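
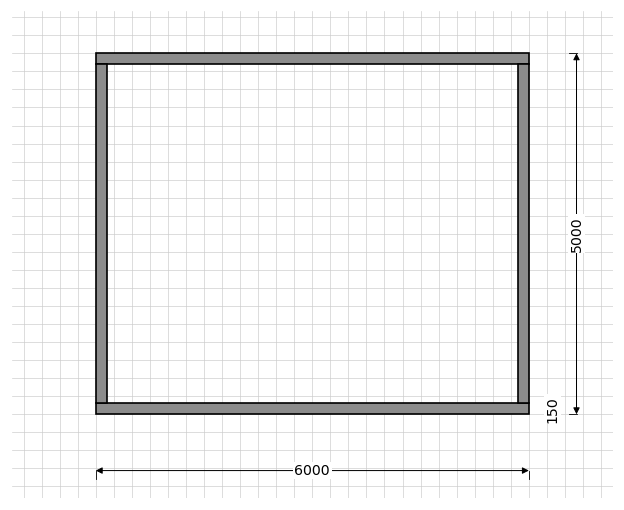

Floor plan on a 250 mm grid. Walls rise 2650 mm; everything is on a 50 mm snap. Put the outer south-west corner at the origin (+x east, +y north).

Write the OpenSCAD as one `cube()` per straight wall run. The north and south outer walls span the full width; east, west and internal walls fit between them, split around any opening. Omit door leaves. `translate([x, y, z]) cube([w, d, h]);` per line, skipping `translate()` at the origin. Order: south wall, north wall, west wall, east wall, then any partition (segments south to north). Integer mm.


cube([6000, 150, 2650]);
translate([0, 4850, 0]) cube([6000, 150, 2650]);
translate([0, 150, 0]) cube([150, 4700, 2650]);
translate([5850, 150, 0]) cube([150, 4700, 2650]);


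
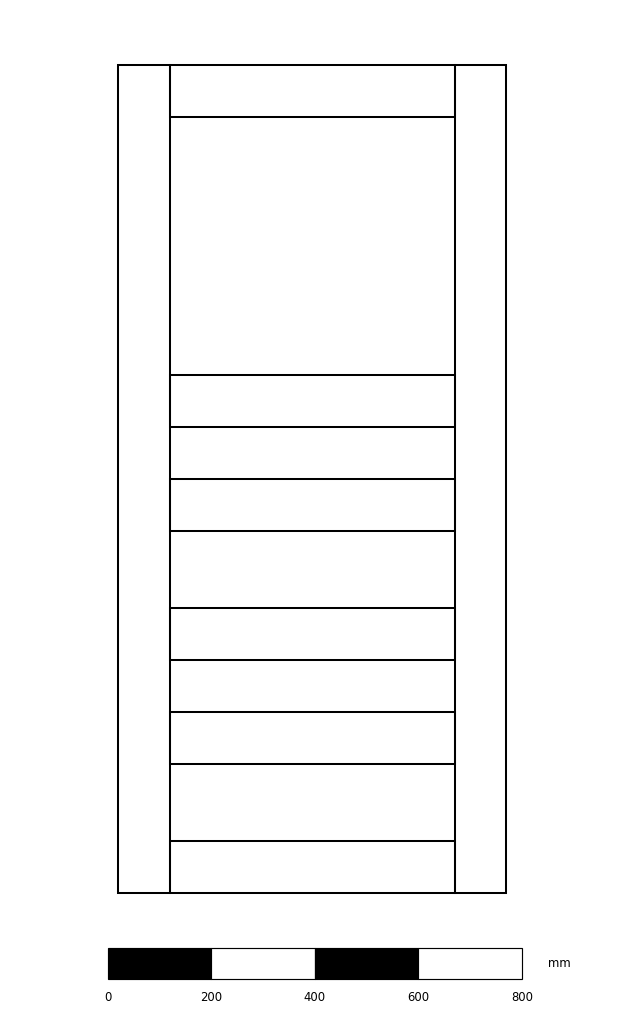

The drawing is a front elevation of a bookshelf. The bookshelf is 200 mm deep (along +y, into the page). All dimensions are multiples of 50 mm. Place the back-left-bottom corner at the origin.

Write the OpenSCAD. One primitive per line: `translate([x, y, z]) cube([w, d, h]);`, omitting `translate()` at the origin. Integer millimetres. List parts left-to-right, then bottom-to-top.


cube([100, 200, 1600]);
translate([100, 0, 0]) cube([550, 200, 100]);
translate([100, 0, 250]) cube([550, 200, 100]);
translate([100, 0, 450]) cube([550, 200, 100]);
translate([100, 0, 700]) cube([550, 200, 100]);
translate([100, 0, 900]) cube([550, 200, 100]);
translate([100, 0, 1500]) cube([550, 200, 100]);
translate([650, 0, 0]) cube([100, 200, 1600]);


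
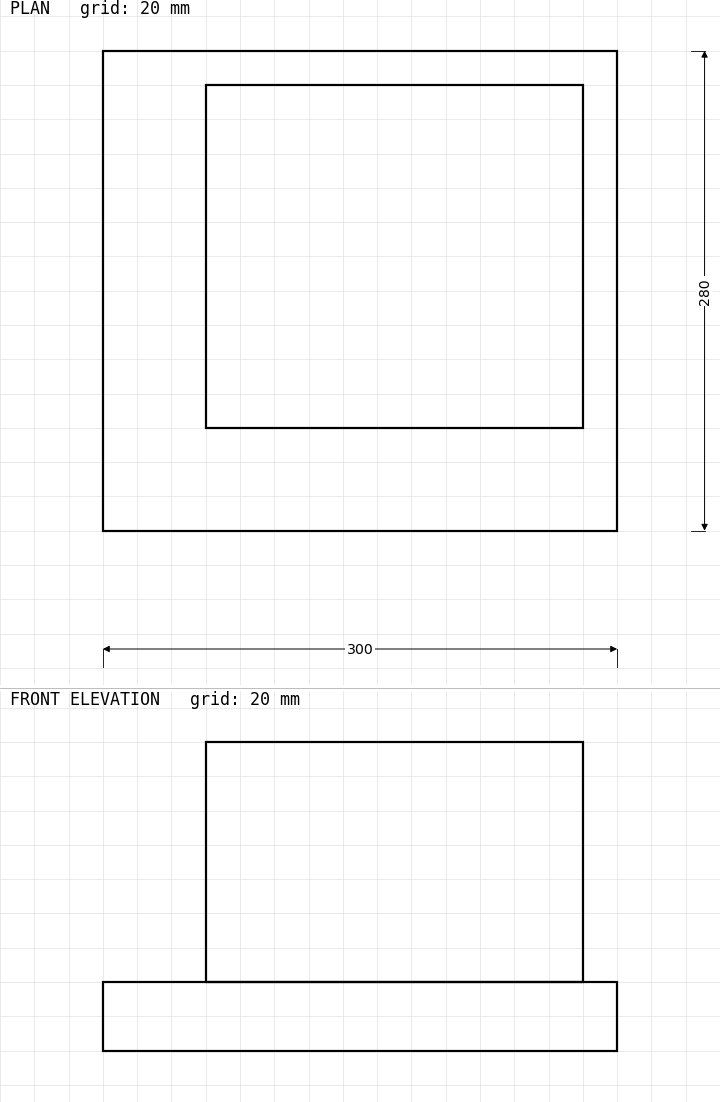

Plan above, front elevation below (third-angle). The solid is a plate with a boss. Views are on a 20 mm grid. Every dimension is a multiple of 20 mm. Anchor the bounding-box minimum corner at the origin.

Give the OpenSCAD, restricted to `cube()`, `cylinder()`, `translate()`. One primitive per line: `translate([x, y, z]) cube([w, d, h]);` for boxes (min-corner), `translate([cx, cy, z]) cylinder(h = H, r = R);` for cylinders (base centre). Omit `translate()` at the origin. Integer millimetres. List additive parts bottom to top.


cube([300, 280, 40]);
translate([60, 60, 40]) cube([220, 200, 140]);


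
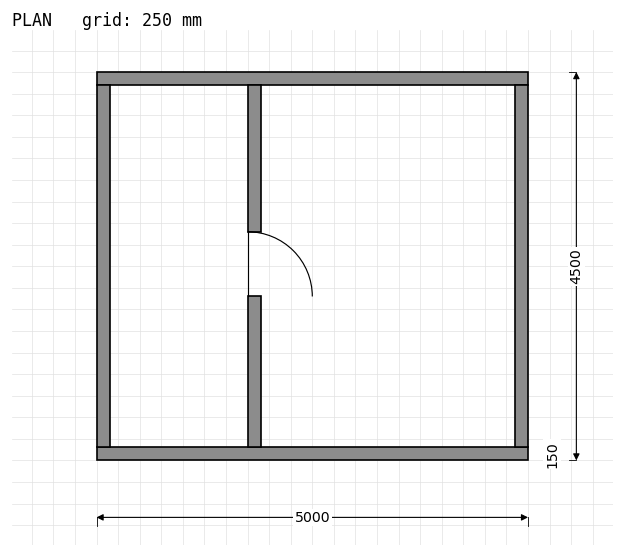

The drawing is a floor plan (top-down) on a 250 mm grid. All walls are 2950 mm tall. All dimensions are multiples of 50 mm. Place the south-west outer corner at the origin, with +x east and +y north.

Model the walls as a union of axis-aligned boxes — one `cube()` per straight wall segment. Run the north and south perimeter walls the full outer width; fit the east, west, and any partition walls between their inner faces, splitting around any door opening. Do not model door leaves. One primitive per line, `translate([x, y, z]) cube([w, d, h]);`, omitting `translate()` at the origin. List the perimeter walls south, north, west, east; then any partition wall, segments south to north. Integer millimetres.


cube([5000, 150, 2950]);
translate([0, 4350, 0]) cube([5000, 150, 2950]);
translate([0, 150, 0]) cube([150, 4200, 2950]);
translate([4850, 150, 0]) cube([150, 4200, 2950]);
translate([1750, 150, 0]) cube([150, 1750, 2950]);
translate([1750, 2650, 0]) cube([150, 1700, 2950]);


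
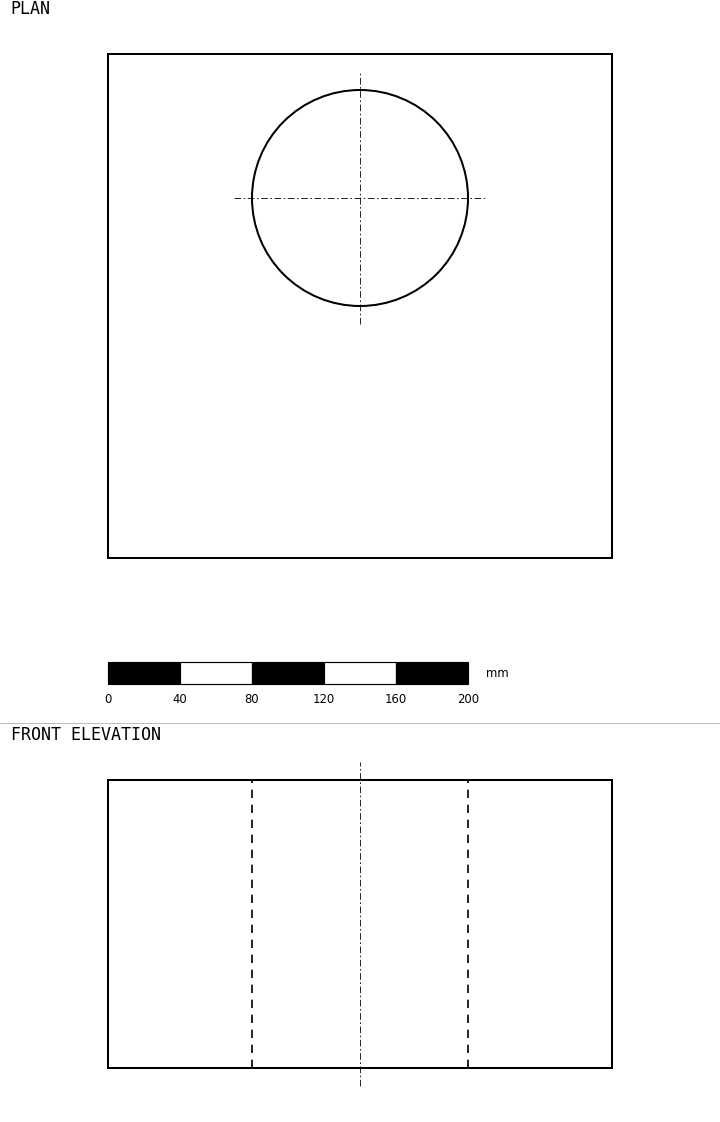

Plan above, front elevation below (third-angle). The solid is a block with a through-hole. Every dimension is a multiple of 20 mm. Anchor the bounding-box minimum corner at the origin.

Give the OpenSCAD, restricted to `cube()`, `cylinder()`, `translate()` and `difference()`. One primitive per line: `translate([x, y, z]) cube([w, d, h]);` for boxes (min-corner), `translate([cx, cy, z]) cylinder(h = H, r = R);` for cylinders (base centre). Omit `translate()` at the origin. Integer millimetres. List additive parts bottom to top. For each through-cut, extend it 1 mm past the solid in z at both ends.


difference() {
  cube([280, 280, 160]);
  translate([140, 200, -1]) cylinder(h = 162, r = 60);
}


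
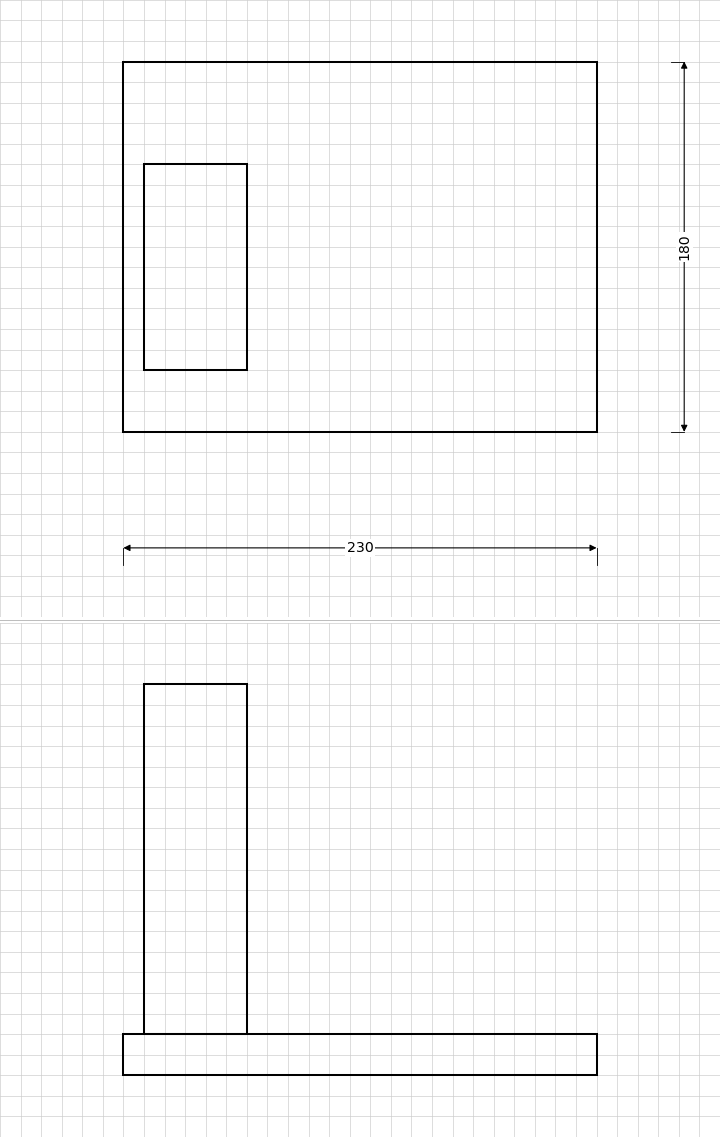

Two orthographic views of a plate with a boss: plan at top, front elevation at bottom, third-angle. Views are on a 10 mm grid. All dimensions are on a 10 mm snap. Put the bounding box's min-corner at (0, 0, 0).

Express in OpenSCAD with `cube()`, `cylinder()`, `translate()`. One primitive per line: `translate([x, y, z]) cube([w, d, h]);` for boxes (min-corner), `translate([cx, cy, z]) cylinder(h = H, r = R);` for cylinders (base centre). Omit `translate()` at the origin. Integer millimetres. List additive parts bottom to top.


cube([230, 180, 20]);
translate([10, 30, 20]) cube([50, 100, 170]);


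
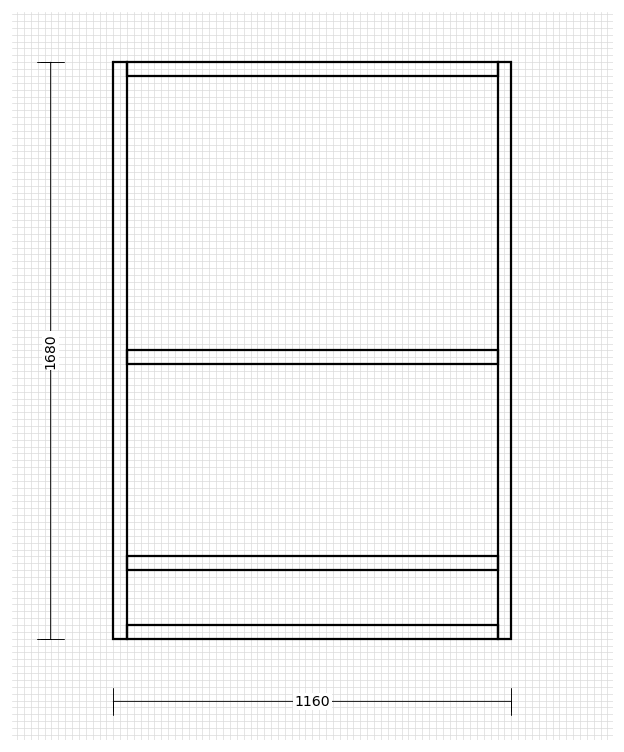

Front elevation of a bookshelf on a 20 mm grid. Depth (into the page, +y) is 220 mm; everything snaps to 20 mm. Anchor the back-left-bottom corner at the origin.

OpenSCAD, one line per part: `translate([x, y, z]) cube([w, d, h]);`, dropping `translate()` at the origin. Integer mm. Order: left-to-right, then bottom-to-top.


cube([40, 220, 1680]);
translate([40, 0, 0]) cube([1080, 220, 40]);
translate([40, 0, 200]) cube([1080, 220, 40]);
translate([40, 0, 800]) cube([1080, 220, 40]);
translate([40, 0, 1640]) cube([1080, 220, 40]);
translate([1120, 0, 0]) cube([40, 220, 1680]);


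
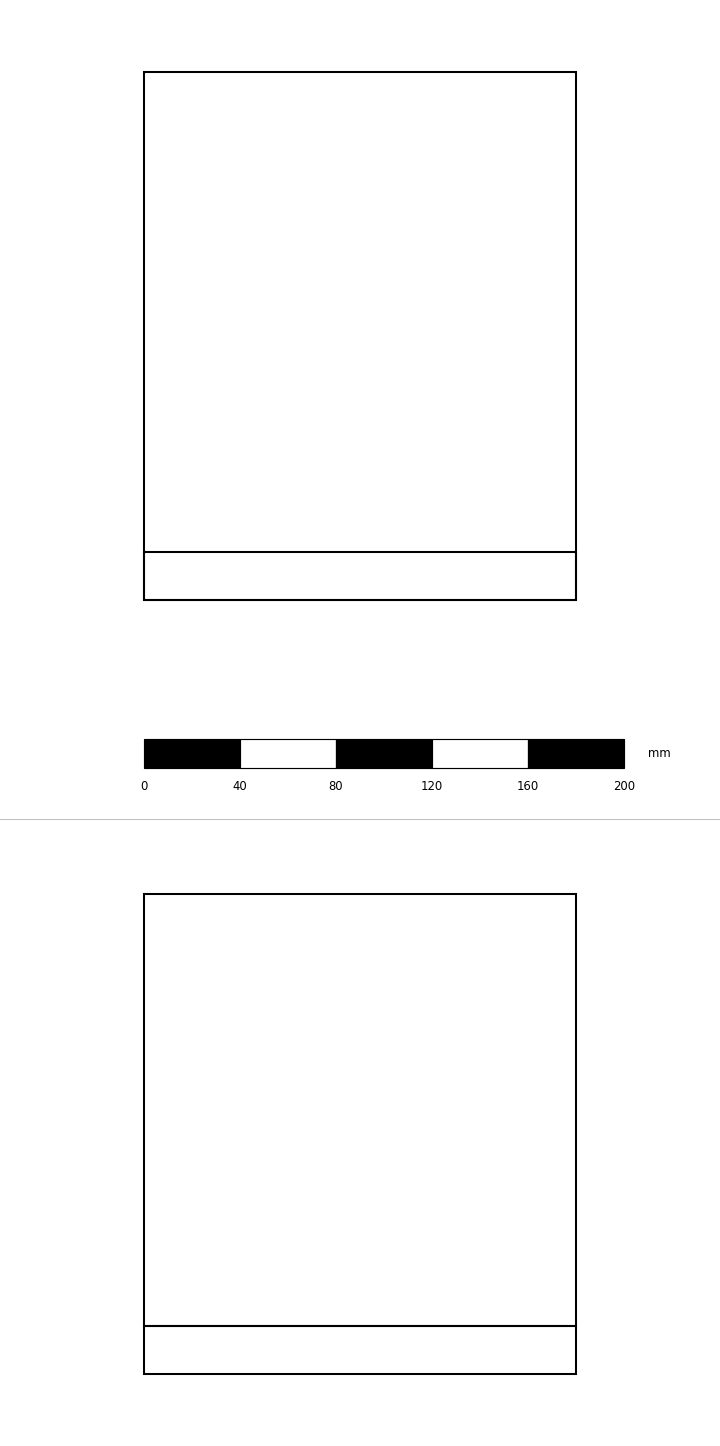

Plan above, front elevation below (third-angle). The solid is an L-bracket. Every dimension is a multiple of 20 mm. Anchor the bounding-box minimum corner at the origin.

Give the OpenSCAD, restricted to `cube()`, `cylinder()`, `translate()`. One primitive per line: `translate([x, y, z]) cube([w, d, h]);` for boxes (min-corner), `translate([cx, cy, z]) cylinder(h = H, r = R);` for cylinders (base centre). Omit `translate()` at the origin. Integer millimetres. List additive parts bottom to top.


cube([180, 220, 20]);
translate([0, 0, 20]) cube([180, 20, 180]);


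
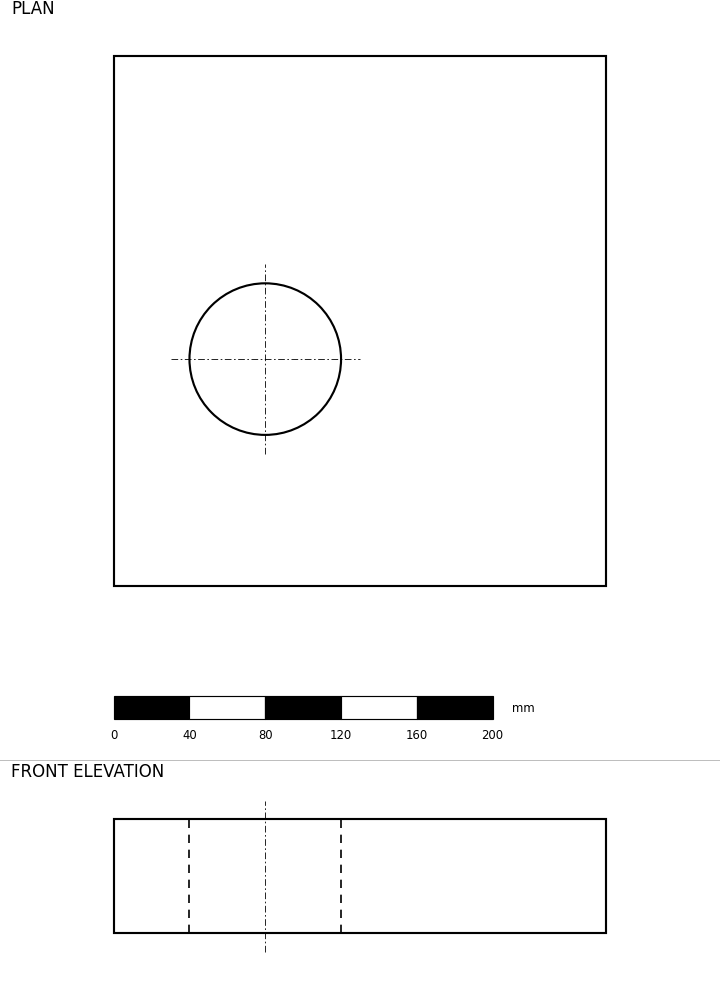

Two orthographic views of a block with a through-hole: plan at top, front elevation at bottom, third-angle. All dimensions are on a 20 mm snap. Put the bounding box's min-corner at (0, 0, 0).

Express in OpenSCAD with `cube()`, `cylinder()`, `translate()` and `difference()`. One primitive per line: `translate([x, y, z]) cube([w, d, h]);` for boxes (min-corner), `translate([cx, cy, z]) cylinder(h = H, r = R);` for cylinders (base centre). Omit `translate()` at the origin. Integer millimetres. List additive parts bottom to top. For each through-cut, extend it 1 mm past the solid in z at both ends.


difference() {
  cube([260, 280, 60]);
  translate([80, 120, -1]) cylinder(h = 62, r = 40);
}


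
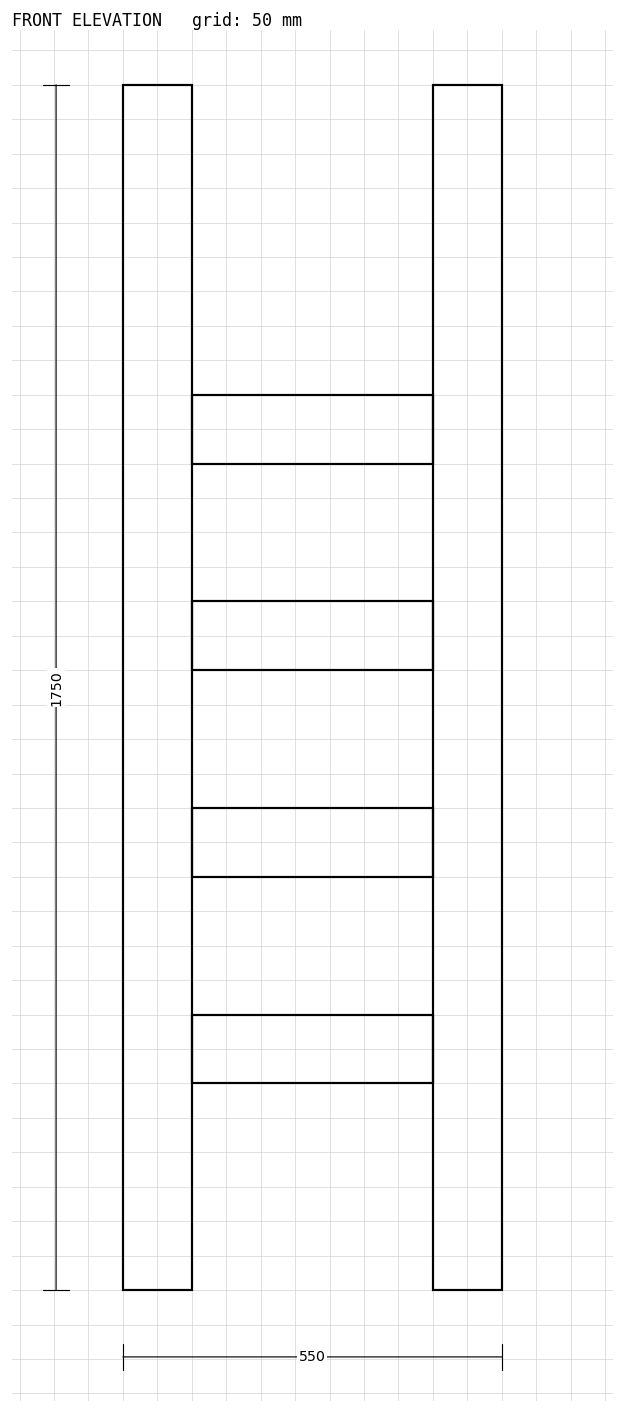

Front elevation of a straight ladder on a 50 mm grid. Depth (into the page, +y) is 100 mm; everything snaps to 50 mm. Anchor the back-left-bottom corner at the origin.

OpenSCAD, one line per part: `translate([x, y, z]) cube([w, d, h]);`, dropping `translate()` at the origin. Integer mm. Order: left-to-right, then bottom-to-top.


cube([100, 100, 1750]);
translate([100, 0, 300]) cube([350, 100, 100]);
translate([100, 0, 600]) cube([350, 100, 100]);
translate([100, 0, 900]) cube([350, 100, 100]);
translate([100, 0, 1200]) cube([350, 100, 100]);
translate([450, 0, 0]) cube([100, 100, 1750]);


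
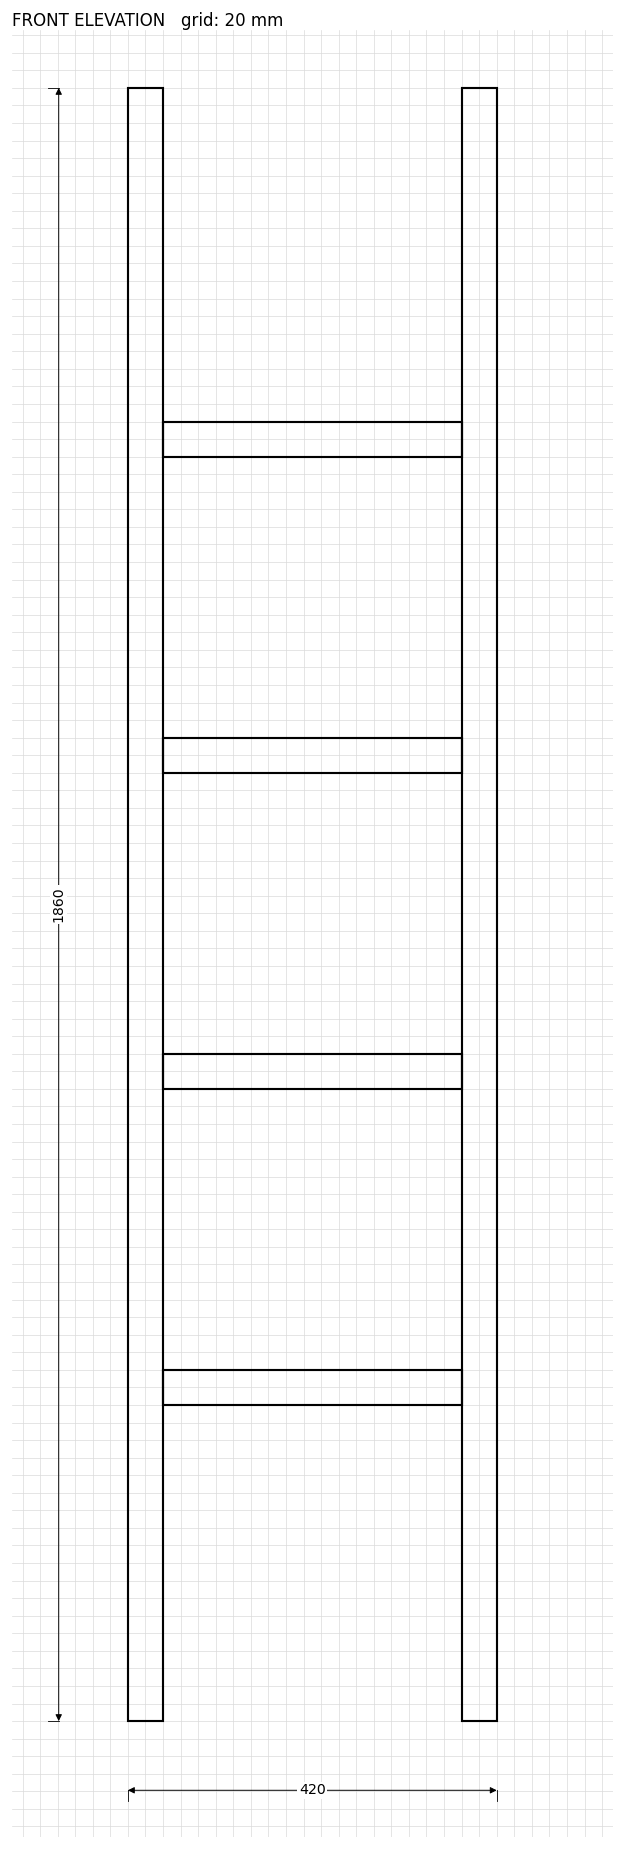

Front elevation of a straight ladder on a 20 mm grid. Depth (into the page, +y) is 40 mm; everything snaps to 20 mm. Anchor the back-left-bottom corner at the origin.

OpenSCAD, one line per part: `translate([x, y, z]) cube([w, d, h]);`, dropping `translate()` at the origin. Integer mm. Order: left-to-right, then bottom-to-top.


cube([40, 40, 1860]);
translate([40, 0, 360]) cube([340, 40, 40]);
translate([40, 0, 720]) cube([340, 40, 40]);
translate([40, 0, 1080]) cube([340, 40, 40]);
translate([40, 0, 1440]) cube([340, 40, 40]);
translate([380, 0, 0]) cube([40, 40, 1860]);


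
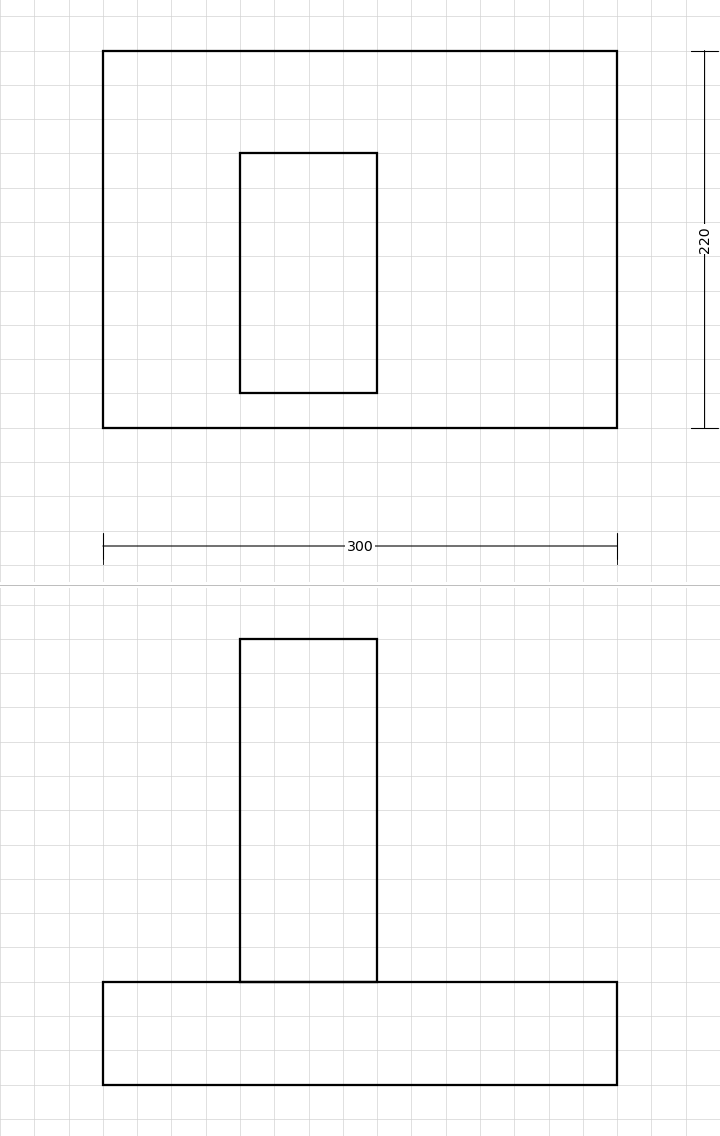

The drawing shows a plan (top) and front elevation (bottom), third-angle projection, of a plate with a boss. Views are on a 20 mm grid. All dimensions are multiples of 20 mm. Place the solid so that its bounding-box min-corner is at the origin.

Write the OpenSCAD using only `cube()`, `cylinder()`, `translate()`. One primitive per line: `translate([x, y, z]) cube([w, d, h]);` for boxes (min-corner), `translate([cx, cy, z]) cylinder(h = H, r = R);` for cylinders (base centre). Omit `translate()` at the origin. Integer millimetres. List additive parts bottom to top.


cube([300, 220, 60]);
translate([80, 20, 60]) cube([80, 140, 200]);


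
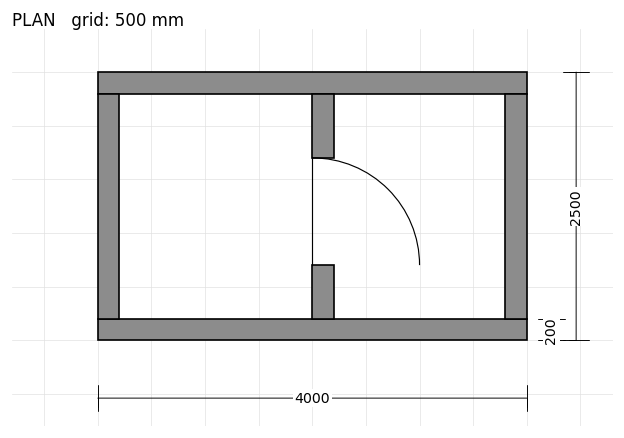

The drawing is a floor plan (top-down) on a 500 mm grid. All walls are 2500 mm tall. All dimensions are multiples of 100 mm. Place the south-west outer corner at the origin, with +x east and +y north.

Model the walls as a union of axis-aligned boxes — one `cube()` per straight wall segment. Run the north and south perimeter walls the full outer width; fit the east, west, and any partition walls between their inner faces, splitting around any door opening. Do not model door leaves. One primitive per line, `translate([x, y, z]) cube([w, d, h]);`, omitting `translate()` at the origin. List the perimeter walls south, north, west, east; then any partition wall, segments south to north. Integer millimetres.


cube([4000, 200, 2500]);
translate([0, 2300, 0]) cube([4000, 200, 2500]);
translate([0, 200, 0]) cube([200, 2100, 2500]);
translate([3800, 200, 0]) cube([200, 2100, 2500]);
translate([2000, 200, 0]) cube([200, 500, 2500]);
translate([2000, 1700, 0]) cube([200, 600, 2500]);


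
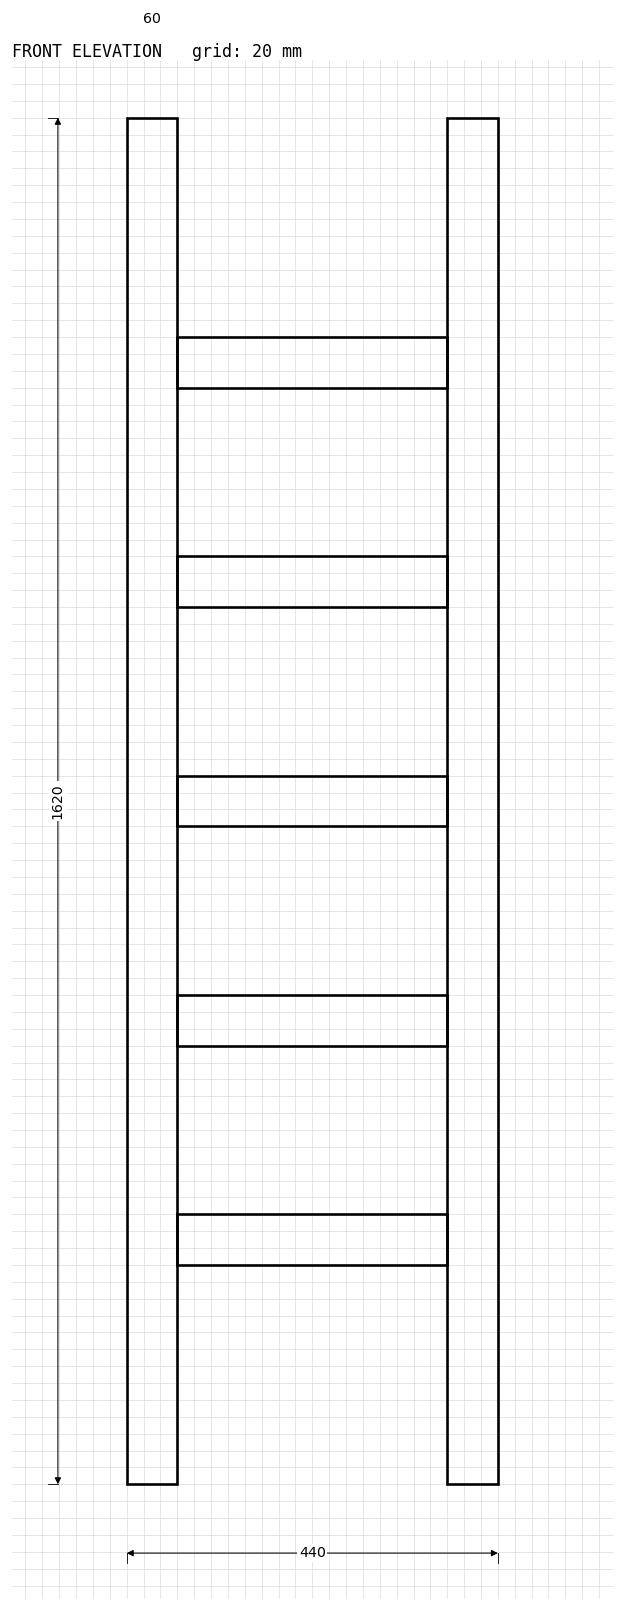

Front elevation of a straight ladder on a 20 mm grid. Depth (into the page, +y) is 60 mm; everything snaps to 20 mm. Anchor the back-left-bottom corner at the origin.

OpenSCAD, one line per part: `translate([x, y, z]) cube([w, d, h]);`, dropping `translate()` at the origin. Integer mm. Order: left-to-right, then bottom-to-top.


cube([60, 60, 1620]);
translate([60, 0, 260]) cube([320, 60, 60]);
translate([60, 0, 520]) cube([320, 60, 60]);
translate([60, 0, 780]) cube([320, 60, 60]);
translate([60, 0, 1040]) cube([320, 60, 60]);
translate([60, 0, 1300]) cube([320, 60, 60]);
translate([380, 0, 0]) cube([60, 60, 1620]);


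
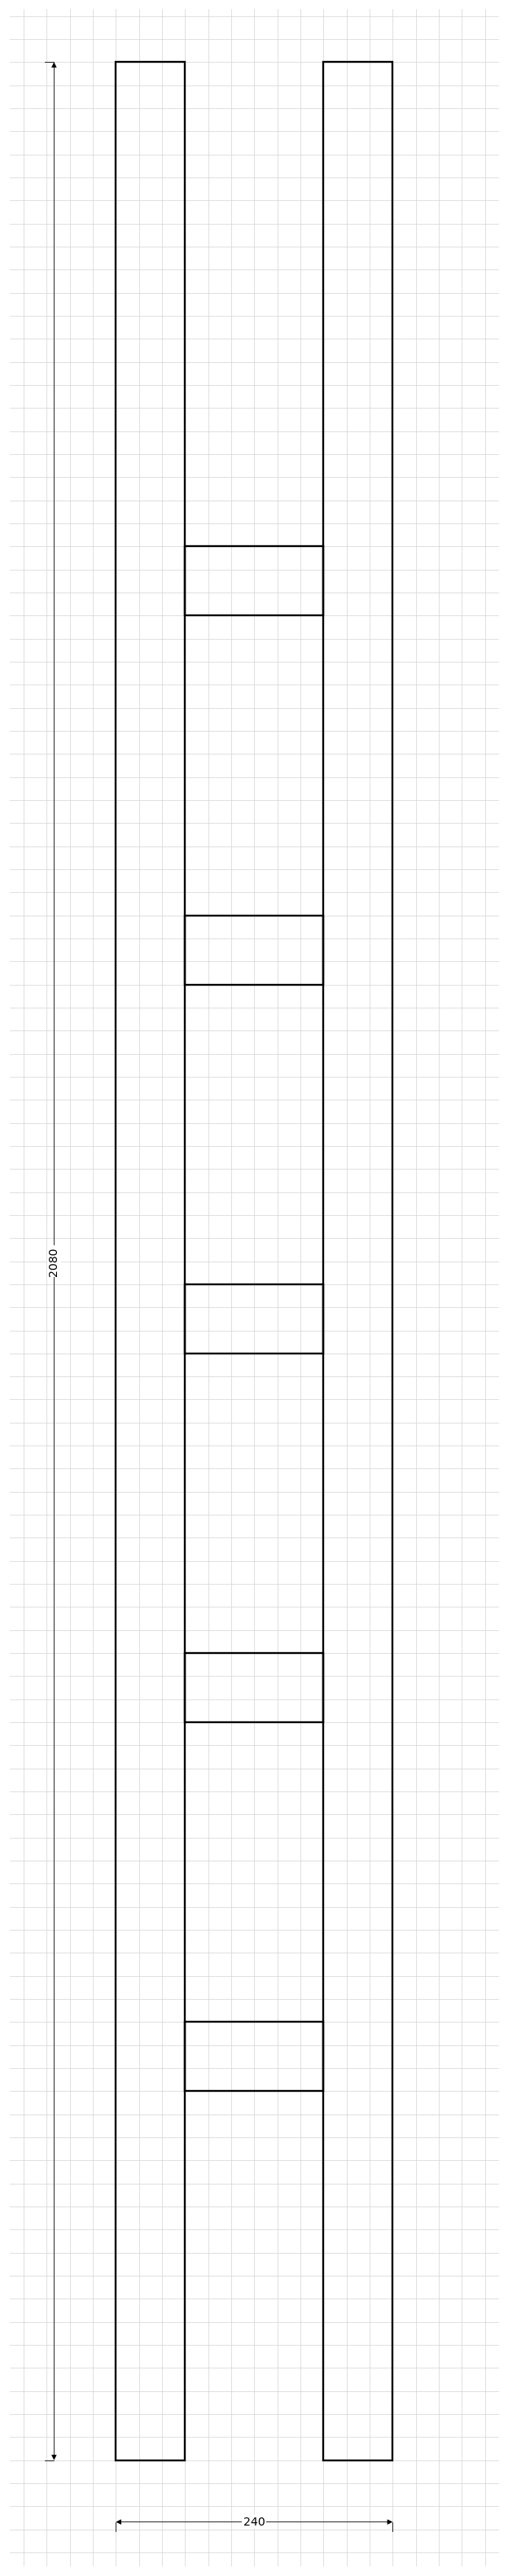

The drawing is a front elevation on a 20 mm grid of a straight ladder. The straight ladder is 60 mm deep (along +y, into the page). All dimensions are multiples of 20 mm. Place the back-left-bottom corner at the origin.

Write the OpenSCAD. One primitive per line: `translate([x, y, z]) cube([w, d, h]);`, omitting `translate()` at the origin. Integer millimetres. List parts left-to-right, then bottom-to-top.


cube([60, 60, 2080]);
translate([60, 0, 320]) cube([120, 60, 60]);
translate([60, 0, 640]) cube([120, 60, 60]);
translate([60, 0, 960]) cube([120, 60, 60]);
translate([60, 0, 1280]) cube([120, 60, 60]);
translate([60, 0, 1600]) cube([120, 60, 60]);
translate([180, 0, 0]) cube([60, 60, 2080]);


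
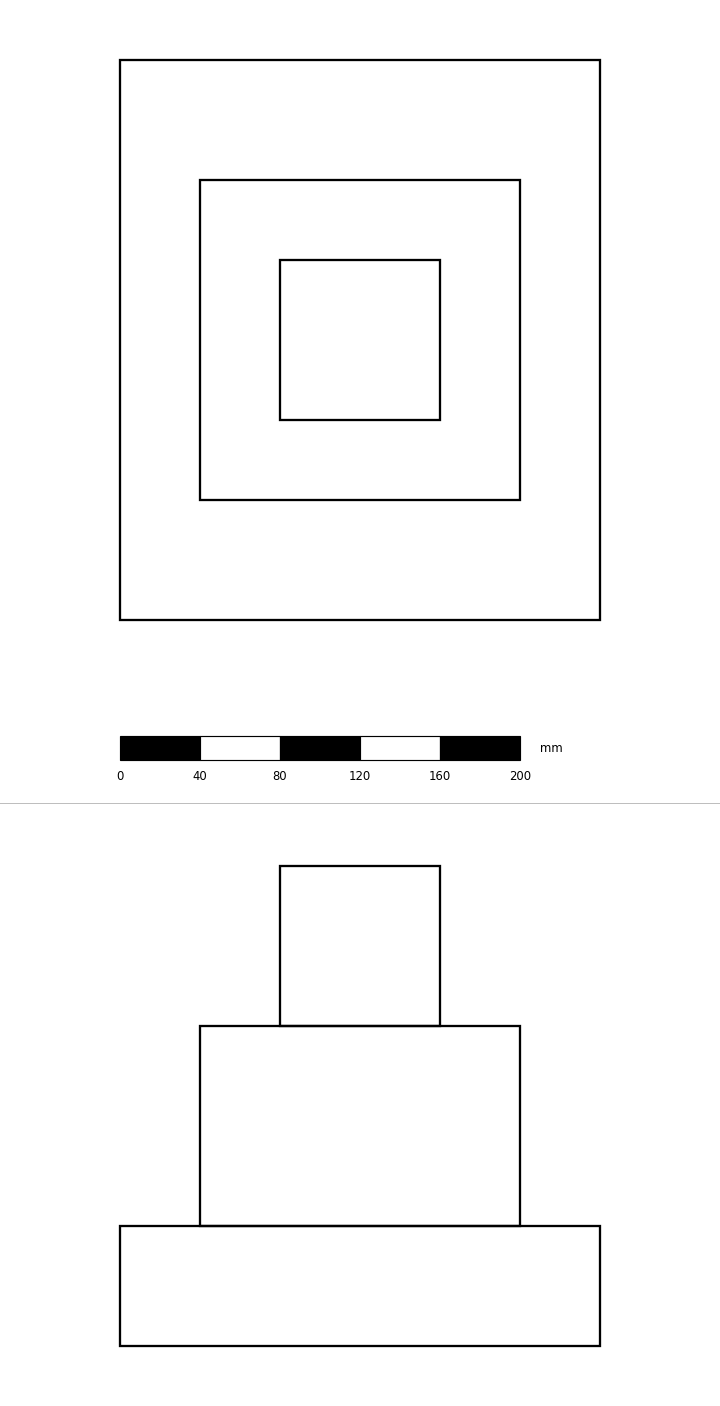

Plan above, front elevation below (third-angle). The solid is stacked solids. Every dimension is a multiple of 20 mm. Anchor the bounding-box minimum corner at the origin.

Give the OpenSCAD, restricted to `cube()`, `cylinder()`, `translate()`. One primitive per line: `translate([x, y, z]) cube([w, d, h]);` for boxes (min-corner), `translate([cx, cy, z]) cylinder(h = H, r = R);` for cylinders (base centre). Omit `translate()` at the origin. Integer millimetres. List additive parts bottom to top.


cube([240, 280, 60]);
translate([40, 60, 60]) cube([160, 160, 100]);
translate([80, 100, 160]) cube([80, 80, 80]);


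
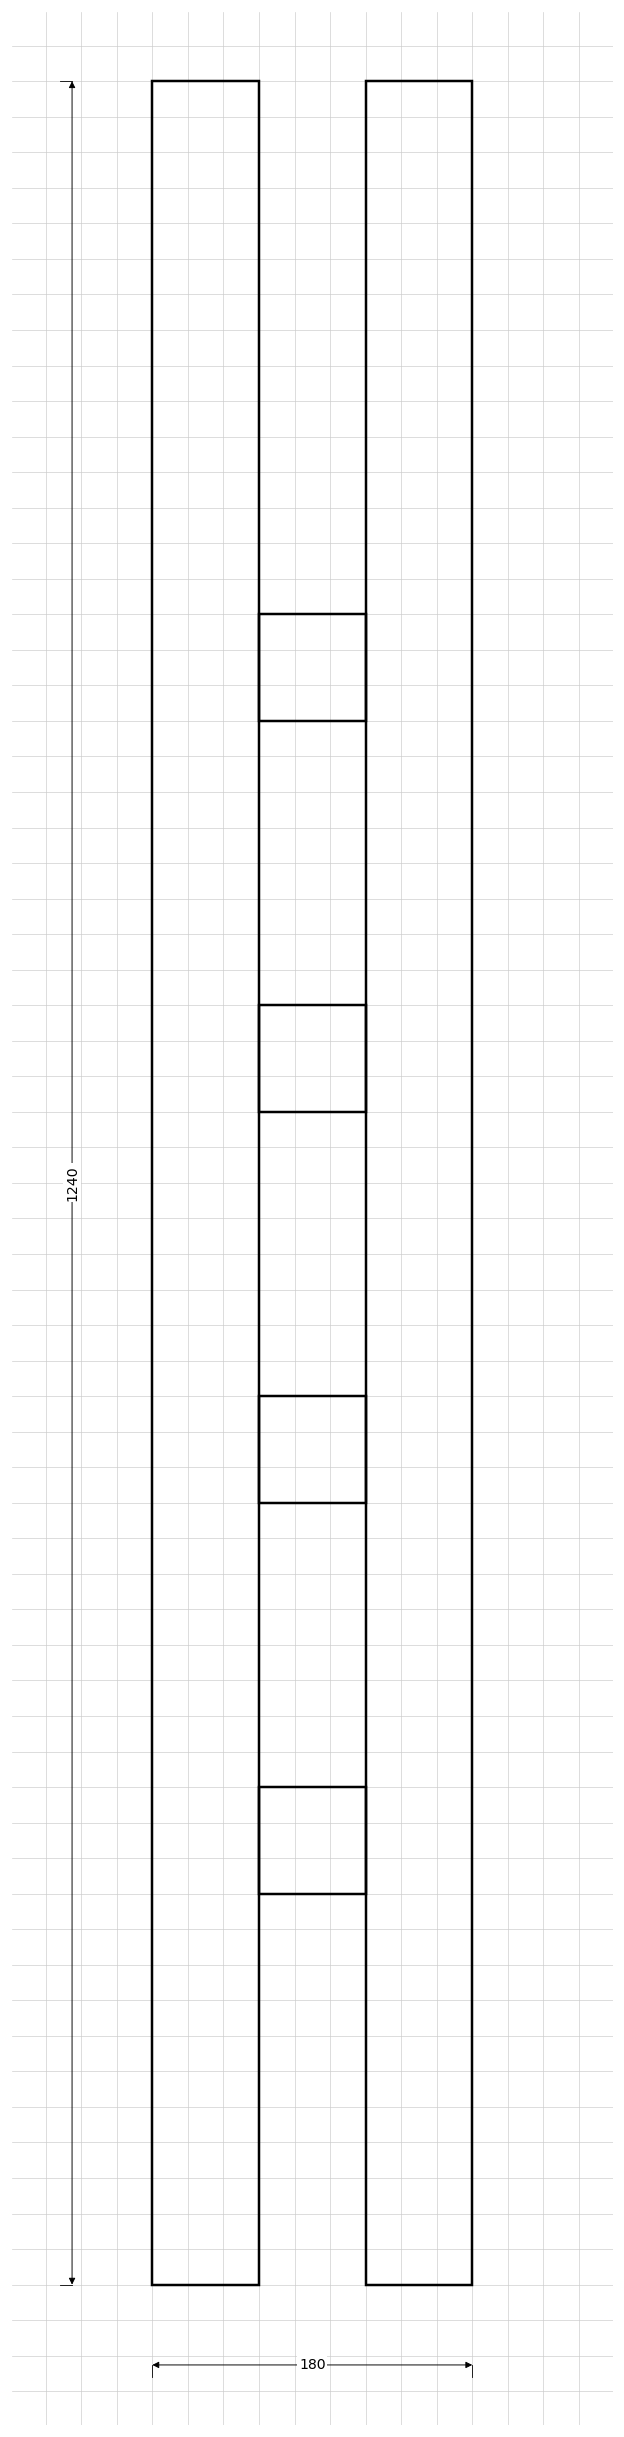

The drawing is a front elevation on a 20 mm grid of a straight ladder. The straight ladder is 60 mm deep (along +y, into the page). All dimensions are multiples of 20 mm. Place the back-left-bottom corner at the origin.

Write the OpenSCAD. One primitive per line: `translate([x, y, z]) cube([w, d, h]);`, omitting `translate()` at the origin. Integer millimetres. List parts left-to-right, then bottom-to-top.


cube([60, 60, 1240]);
translate([60, 0, 220]) cube([60, 60, 60]);
translate([60, 0, 440]) cube([60, 60, 60]);
translate([60, 0, 660]) cube([60, 60, 60]);
translate([60, 0, 880]) cube([60, 60, 60]);
translate([120, 0, 0]) cube([60, 60, 1240]);


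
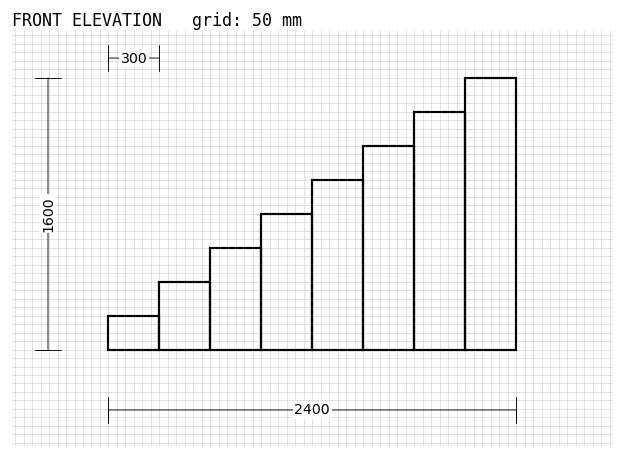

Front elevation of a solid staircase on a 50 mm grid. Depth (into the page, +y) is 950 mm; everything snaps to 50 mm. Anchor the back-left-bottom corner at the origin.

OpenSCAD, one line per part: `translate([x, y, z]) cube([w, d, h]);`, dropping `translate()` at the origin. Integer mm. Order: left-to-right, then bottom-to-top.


cube([300, 950, 200]);
translate([300, 0, 0]) cube([300, 950, 400]);
translate([600, 0, 0]) cube([300, 950, 600]);
translate([900, 0, 0]) cube([300, 950, 800]);
translate([1200, 0, 0]) cube([300, 950, 1000]);
translate([1500, 0, 0]) cube([300, 950, 1200]);
translate([1800, 0, 0]) cube([300, 950, 1400]);
translate([2100, 0, 0]) cube([300, 950, 1600]);


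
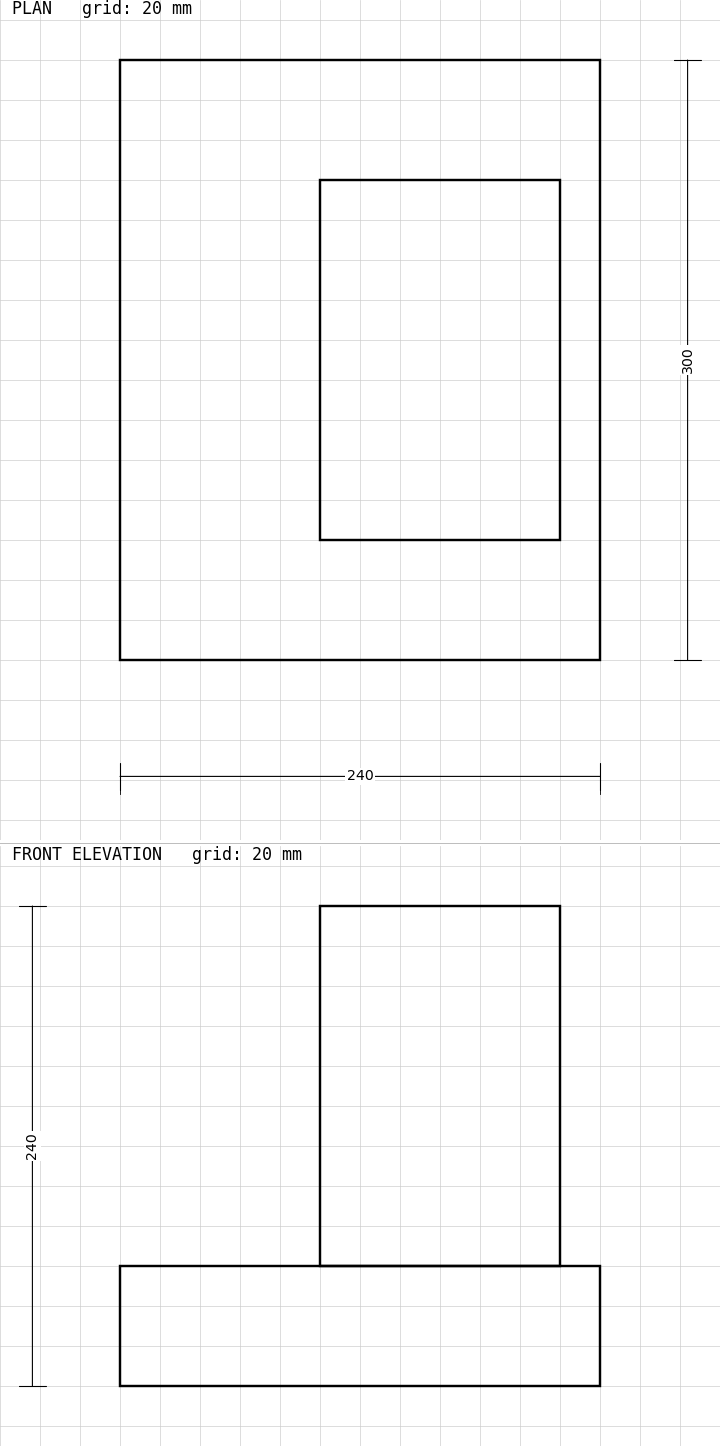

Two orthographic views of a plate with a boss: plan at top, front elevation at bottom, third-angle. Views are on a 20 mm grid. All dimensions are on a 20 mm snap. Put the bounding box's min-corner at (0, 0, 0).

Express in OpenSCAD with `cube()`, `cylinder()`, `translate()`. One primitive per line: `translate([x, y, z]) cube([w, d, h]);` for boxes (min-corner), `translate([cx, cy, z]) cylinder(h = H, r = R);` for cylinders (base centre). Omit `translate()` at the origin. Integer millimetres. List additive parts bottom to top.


cube([240, 300, 60]);
translate([100, 60, 60]) cube([120, 180, 180]);


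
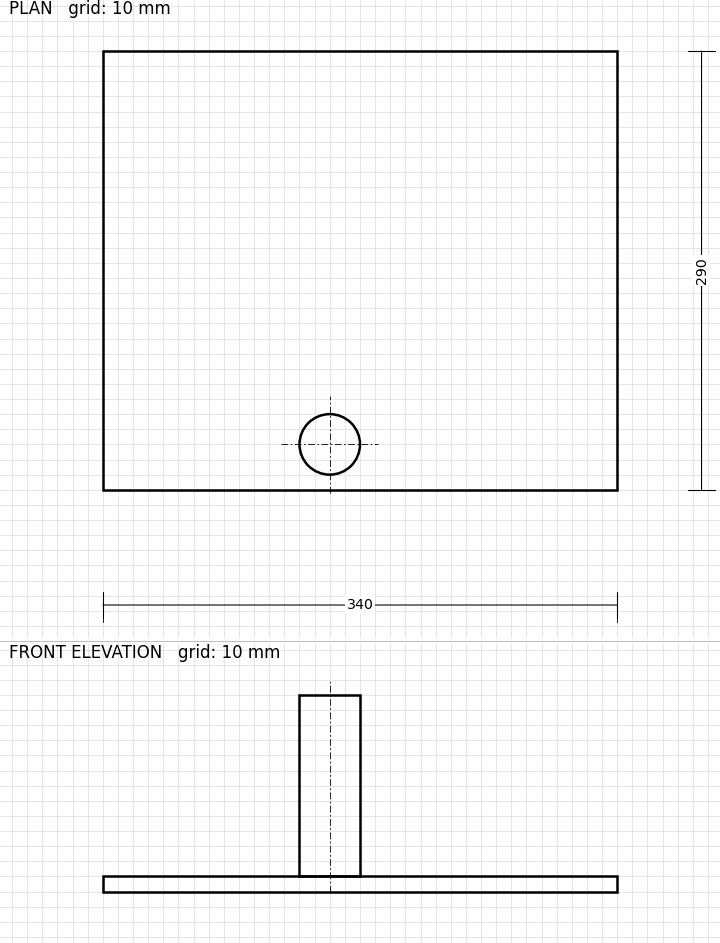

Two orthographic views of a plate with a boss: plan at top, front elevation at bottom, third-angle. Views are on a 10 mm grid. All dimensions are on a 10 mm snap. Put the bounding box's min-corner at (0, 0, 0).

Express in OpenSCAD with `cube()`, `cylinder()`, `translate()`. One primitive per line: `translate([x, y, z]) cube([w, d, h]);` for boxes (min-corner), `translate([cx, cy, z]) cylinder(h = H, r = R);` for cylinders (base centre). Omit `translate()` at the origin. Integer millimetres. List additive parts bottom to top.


cube([340, 290, 10]);
translate([150, 30, 10]) cylinder(h = 120, r = 20);


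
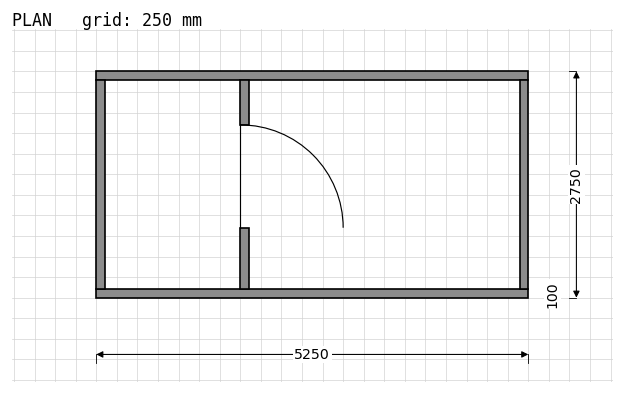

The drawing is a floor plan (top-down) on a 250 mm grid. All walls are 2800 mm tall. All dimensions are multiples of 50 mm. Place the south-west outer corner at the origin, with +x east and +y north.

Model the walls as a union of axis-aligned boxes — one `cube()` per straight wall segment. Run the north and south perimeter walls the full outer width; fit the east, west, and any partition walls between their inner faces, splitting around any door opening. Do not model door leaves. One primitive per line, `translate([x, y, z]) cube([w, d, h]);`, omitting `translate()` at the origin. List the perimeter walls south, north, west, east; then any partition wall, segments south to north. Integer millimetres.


cube([5250, 100, 2800]);
translate([0, 2650, 0]) cube([5250, 100, 2800]);
translate([0, 100, 0]) cube([100, 2550, 2800]);
translate([5150, 100, 0]) cube([100, 2550, 2800]);
translate([1750, 100, 0]) cube([100, 750, 2800]);
translate([1750, 2100, 0]) cube([100, 550, 2800]);


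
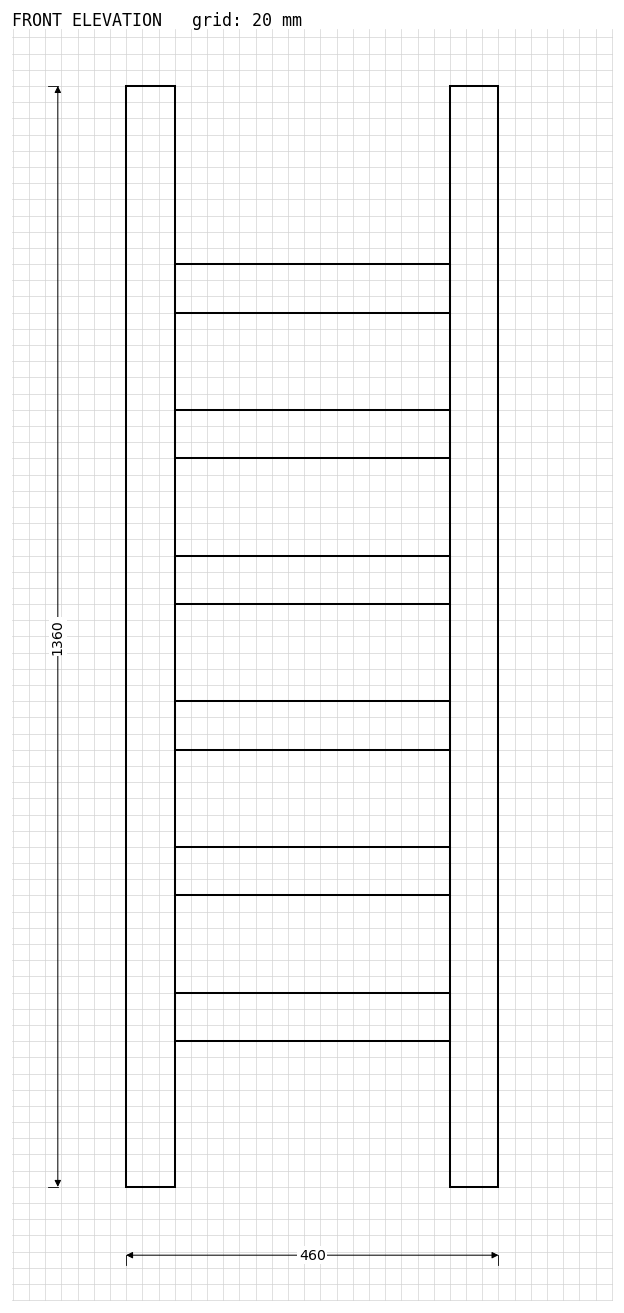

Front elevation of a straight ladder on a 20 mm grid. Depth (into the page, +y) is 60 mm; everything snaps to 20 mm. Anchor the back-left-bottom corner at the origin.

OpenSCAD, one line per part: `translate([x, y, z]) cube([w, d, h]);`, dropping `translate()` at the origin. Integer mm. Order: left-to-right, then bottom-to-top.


cube([60, 60, 1360]);
translate([60, 0, 180]) cube([340, 60, 60]);
translate([60, 0, 360]) cube([340, 60, 60]);
translate([60, 0, 540]) cube([340, 60, 60]);
translate([60, 0, 720]) cube([340, 60, 60]);
translate([60, 0, 900]) cube([340, 60, 60]);
translate([60, 0, 1080]) cube([340, 60, 60]);
translate([400, 0, 0]) cube([60, 60, 1360]);


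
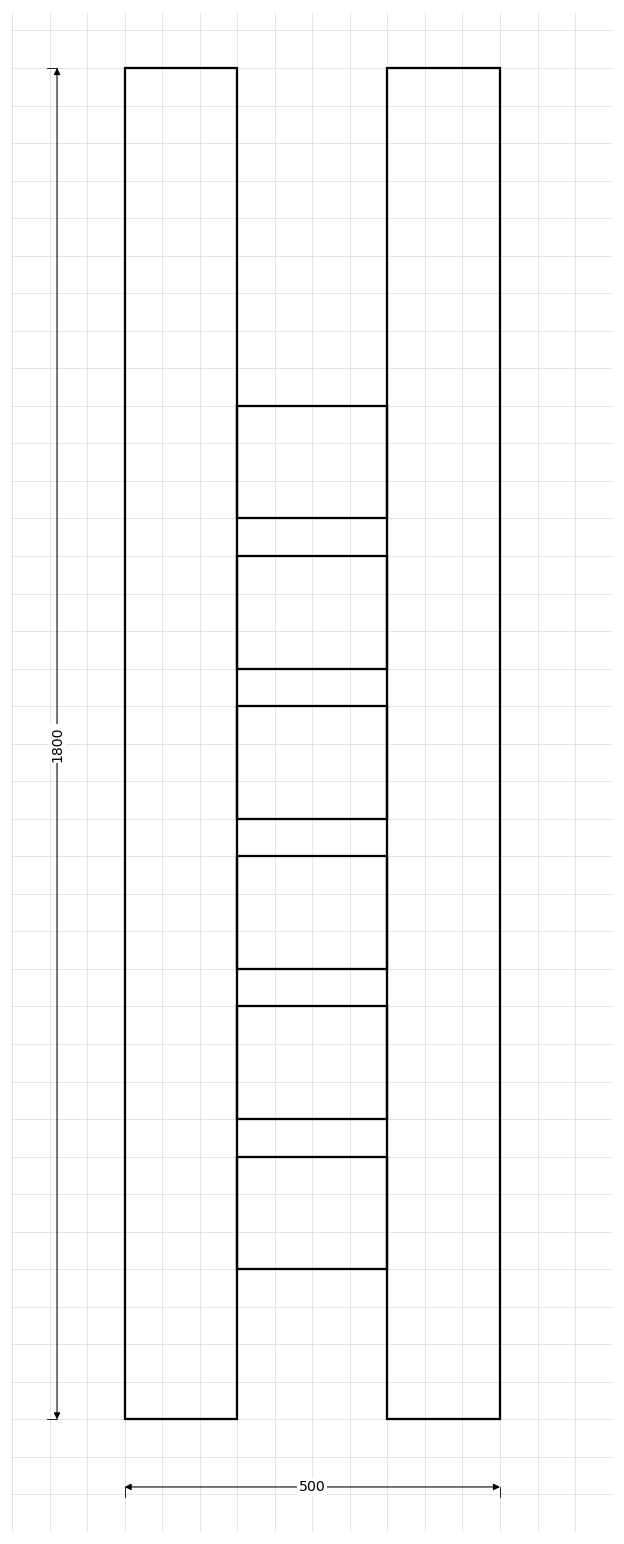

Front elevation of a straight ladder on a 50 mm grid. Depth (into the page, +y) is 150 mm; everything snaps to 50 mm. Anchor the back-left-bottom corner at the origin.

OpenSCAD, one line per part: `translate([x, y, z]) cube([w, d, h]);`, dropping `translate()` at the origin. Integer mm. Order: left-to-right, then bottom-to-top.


cube([150, 150, 1800]);
translate([150, 0, 200]) cube([200, 150, 150]);
translate([150, 0, 400]) cube([200, 150, 150]);
translate([150, 0, 600]) cube([200, 150, 150]);
translate([150, 0, 800]) cube([200, 150, 150]);
translate([150, 0, 1000]) cube([200, 150, 150]);
translate([150, 0, 1200]) cube([200, 150, 150]);
translate([350, 0, 0]) cube([150, 150, 1800]);


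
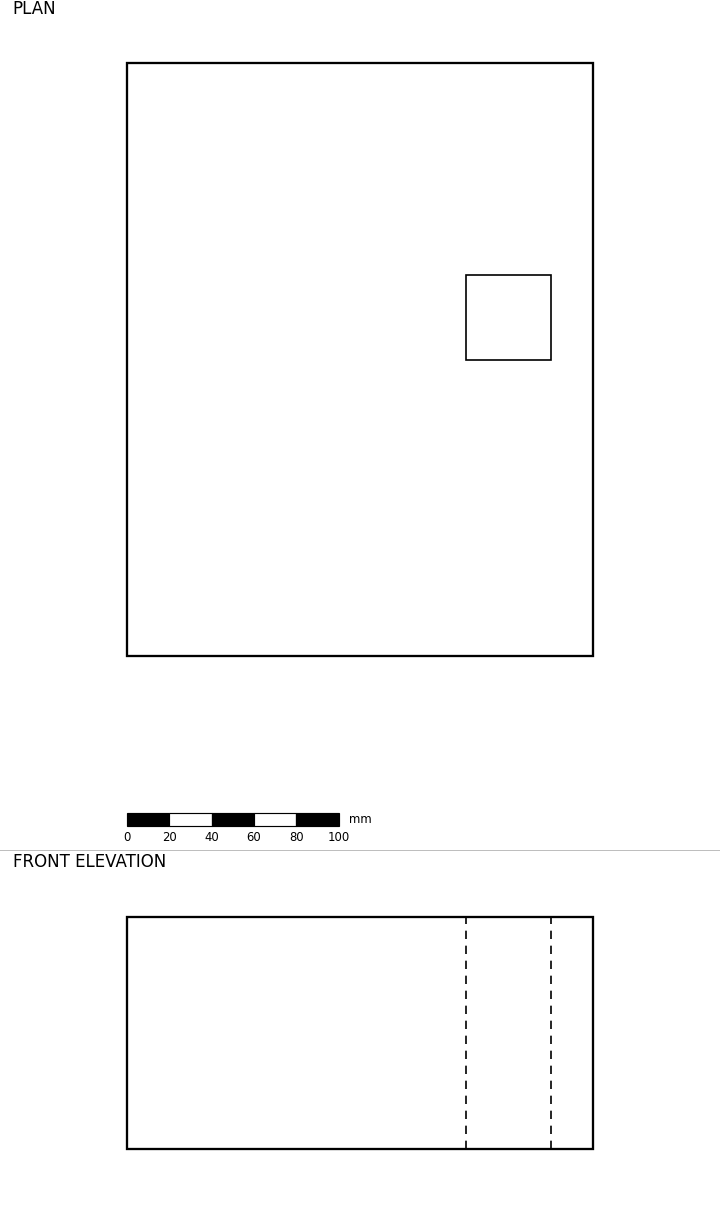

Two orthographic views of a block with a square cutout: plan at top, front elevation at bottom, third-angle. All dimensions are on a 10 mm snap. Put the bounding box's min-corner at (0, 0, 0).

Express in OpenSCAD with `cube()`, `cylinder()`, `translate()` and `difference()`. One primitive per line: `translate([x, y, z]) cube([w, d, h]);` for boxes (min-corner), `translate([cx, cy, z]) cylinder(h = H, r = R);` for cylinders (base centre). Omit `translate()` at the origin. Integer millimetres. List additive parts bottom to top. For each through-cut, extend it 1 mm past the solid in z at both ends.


difference() {
  cube([220, 280, 110]);
  translate([160, 140, -1]) cube([40, 40, 112]);
}


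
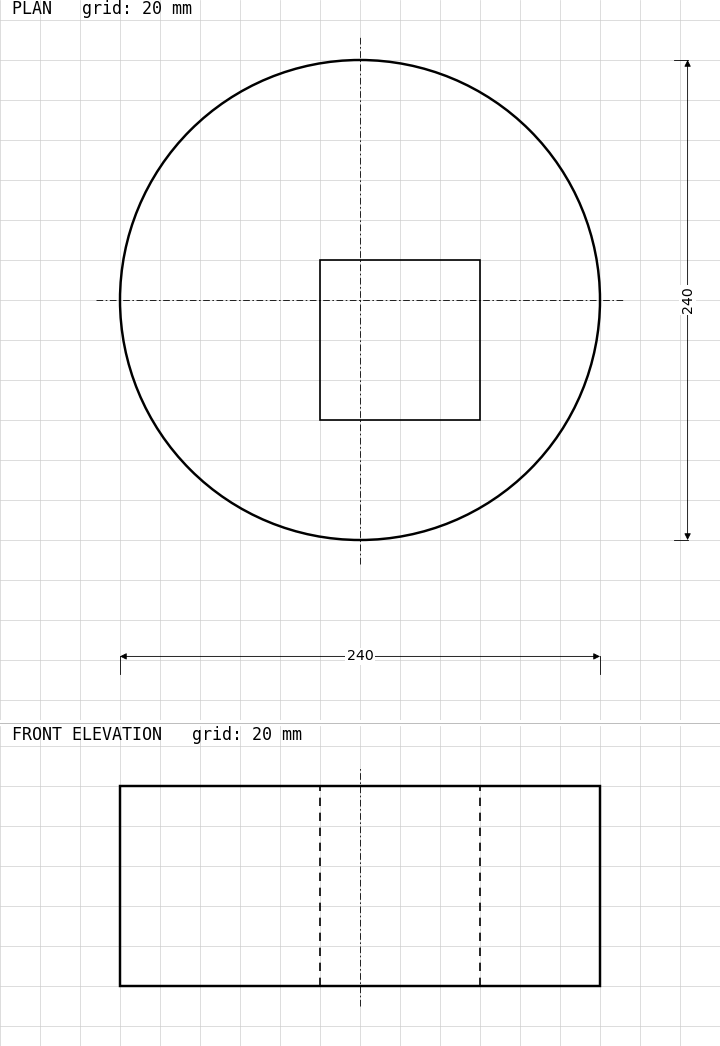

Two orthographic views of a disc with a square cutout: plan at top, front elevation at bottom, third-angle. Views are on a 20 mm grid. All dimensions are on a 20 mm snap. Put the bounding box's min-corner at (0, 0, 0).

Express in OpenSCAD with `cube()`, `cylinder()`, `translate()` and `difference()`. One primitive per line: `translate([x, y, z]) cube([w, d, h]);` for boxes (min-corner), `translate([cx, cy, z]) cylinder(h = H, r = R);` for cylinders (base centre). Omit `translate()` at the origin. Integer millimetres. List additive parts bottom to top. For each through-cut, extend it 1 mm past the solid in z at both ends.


difference() {
  translate([120, 120, 0]) cylinder(h = 100, r = 120);
  translate([100, 60, -1]) cube([80, 80, 102]);
}


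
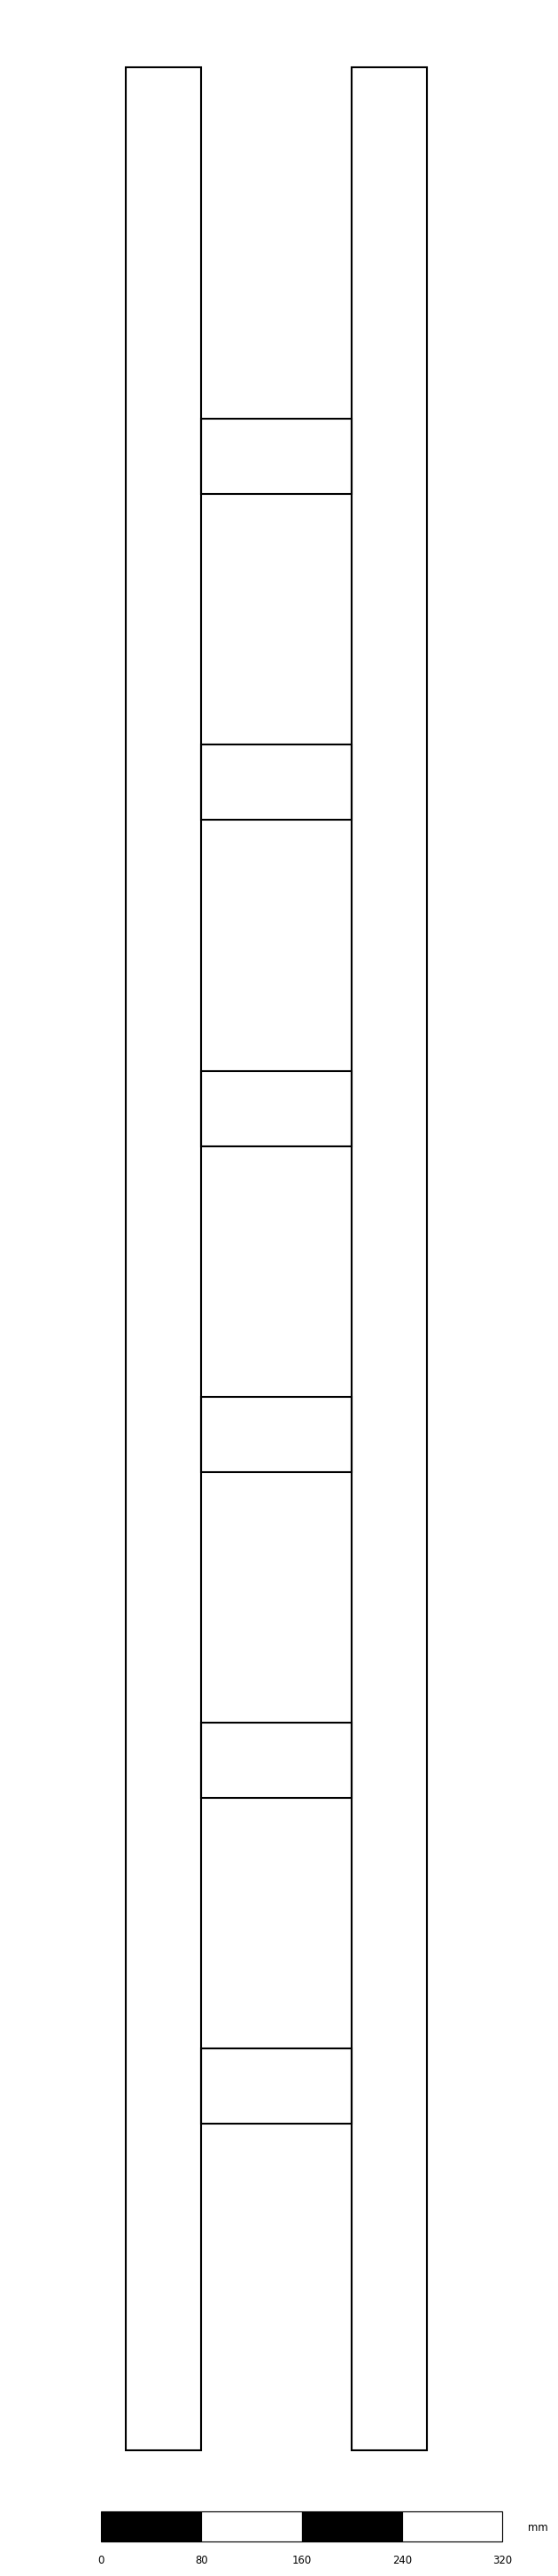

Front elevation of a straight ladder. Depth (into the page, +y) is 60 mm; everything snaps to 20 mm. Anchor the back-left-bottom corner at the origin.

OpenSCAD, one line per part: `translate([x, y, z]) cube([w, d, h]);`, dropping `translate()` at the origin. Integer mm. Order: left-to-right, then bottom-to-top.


cube([60, 60, 1900]);
translate([60, 0, 260]) cube([120, 60, 60]);
translate([60, 0, 520]) cube([120, 60, 60]);
translate([60, 0, 780]) cube([120, 60, 60]);
translate([60, 0, 1040]) cube([120, 60, 60]);
translate([60, 0, 1300]) cube([120, 60, 60]);
translate([60, 0, 1560]) cube([120, 60, 60]);
translate([180, 0, 0]) cube([60, 60, 1900]);


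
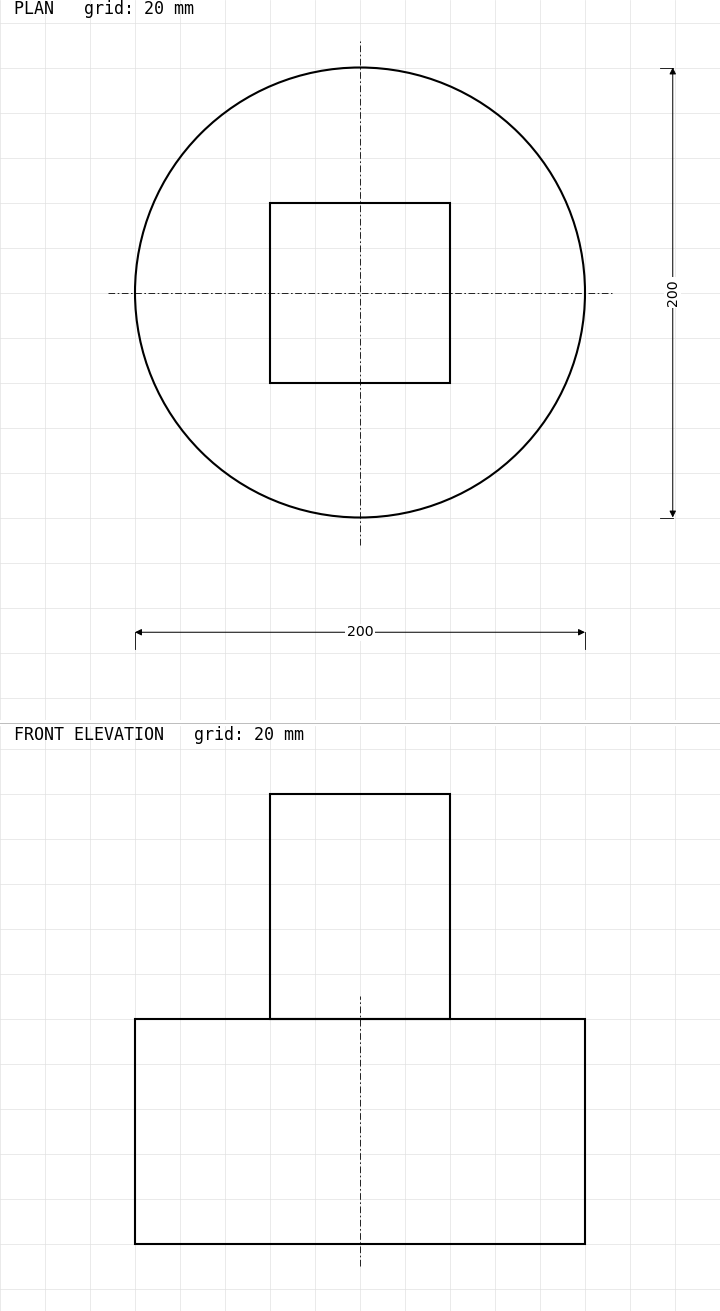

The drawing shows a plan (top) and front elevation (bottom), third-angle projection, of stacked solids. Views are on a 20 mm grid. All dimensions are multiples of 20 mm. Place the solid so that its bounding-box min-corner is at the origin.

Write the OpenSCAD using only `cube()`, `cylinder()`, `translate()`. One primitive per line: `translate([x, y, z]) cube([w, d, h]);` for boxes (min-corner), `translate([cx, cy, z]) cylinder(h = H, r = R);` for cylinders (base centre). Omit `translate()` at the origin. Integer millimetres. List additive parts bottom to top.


translate([100, 100, 0]) cylinder(h = 100, r = 100);
translate([60, 60, 100]) cube([80, 80, 100]);


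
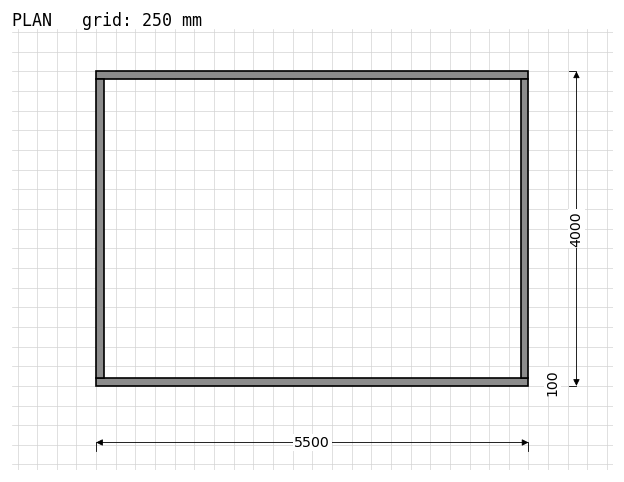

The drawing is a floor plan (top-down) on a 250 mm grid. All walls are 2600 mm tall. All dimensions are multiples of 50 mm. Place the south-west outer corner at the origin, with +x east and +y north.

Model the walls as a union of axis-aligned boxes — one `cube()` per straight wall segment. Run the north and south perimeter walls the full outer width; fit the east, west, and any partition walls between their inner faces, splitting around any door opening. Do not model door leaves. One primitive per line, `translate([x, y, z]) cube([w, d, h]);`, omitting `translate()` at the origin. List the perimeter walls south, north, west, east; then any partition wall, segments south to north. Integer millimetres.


cube([5500, 100, 2600]);
translate([0, 3900, 0]) cube([5500, 100, 2600]);
translate([0, 100, 0]) cube([100, 3800, 2600]);
translate([5400, 100, 0]) cube([100, 3800, 2600]);


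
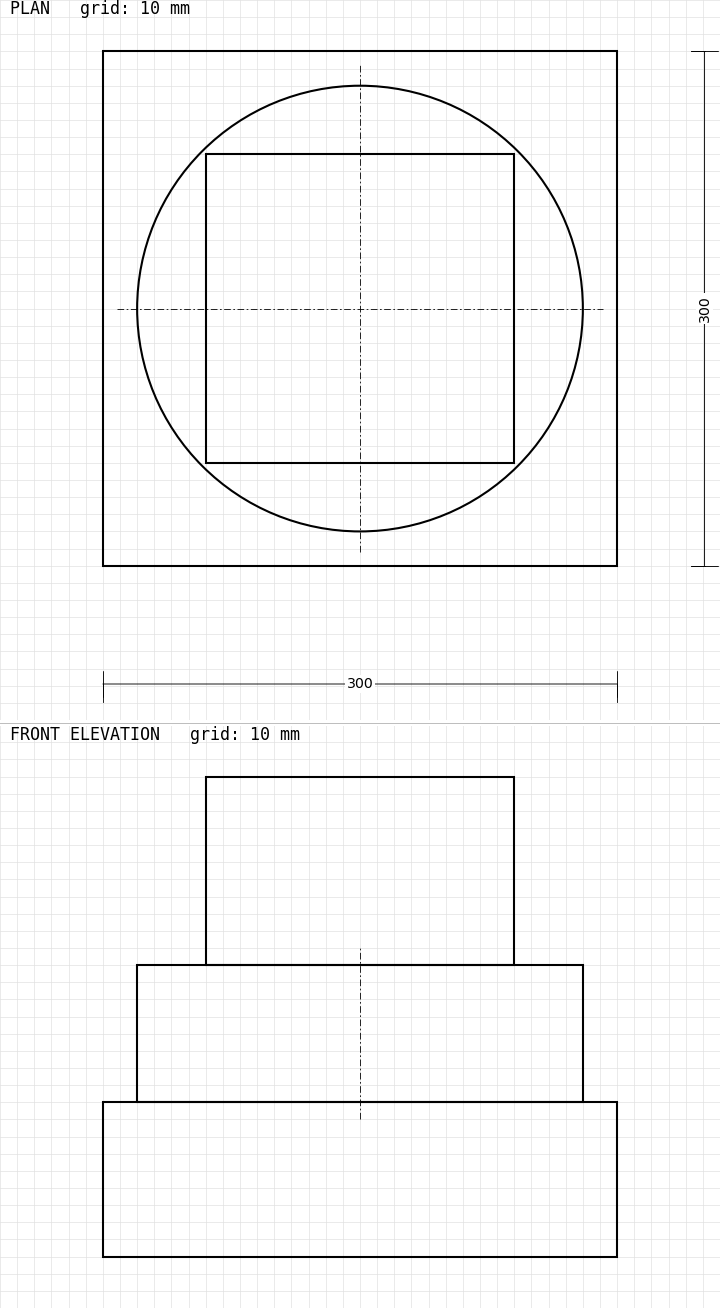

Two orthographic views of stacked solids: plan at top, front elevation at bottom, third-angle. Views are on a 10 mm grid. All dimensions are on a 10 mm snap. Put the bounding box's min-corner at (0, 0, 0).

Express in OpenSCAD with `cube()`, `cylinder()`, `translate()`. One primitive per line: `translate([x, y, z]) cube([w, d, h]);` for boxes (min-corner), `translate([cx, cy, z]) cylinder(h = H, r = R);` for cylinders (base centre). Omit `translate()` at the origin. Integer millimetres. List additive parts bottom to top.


cube([300, 300, 90]);
translate([150, 150, 90]) cylinder(h = 80, r = 130);
translate([60, 60, 170]) cube([180, 180, 110]);


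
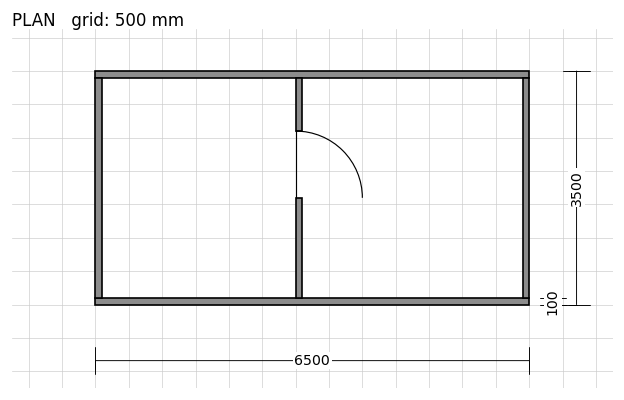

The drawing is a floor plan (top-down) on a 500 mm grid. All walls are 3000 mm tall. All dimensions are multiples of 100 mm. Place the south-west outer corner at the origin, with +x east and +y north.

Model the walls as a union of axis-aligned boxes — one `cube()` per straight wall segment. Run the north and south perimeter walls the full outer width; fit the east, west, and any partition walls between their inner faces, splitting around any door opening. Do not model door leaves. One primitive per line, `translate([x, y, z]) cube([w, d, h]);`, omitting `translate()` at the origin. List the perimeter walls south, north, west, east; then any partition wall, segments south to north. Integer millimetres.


cube([6500, 100, 3000]);
translate([0, 3400, 0]) cube([6500, 100, 3000]);
translate([0, 100, 0]) cube([100, 3300, 3000]);
translate([6400, 100, 0]) cube([100, 3300, 3000]);
translate([3000, 100, 0]) cube([100, 1500, 3000]);
translate([3000, 2600, 0]) cube([100, 800, 3000]);
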